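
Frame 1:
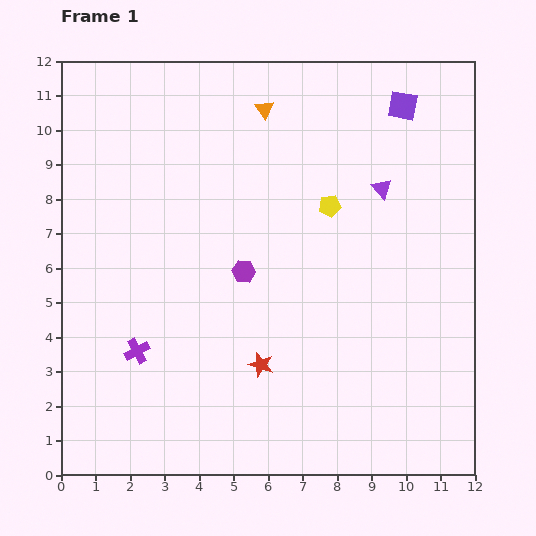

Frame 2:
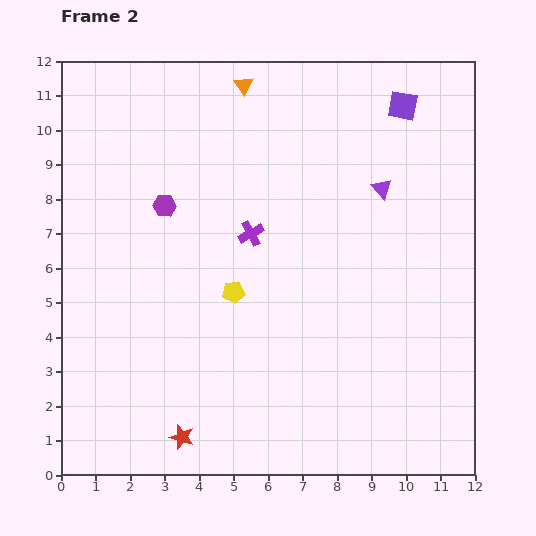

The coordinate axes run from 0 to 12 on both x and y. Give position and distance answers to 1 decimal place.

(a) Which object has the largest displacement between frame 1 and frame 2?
the purple cross

(moved 4.7; next 3.8)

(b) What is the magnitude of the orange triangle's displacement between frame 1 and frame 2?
0.9

The orange triangle moved from (5.9, 10.6) to (5.3, 11.3), a distance of √(0.6² + 0.7²) ≈ 0.9.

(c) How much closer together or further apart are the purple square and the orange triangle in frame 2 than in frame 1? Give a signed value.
+0.6

Distance in frame 1: 4.0. Distance in frame 2: 4.6.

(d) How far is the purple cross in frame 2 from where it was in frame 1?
4.7

The purple cross moved from (2.2, 3.6) to (5.5, 7.0), a distance of √(3.3² + 3.4²) ≈ 4.7.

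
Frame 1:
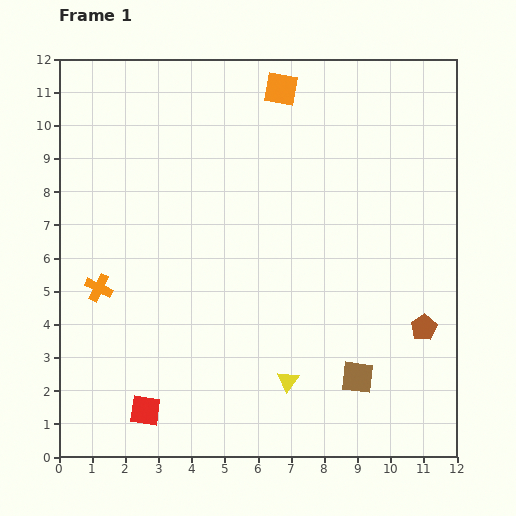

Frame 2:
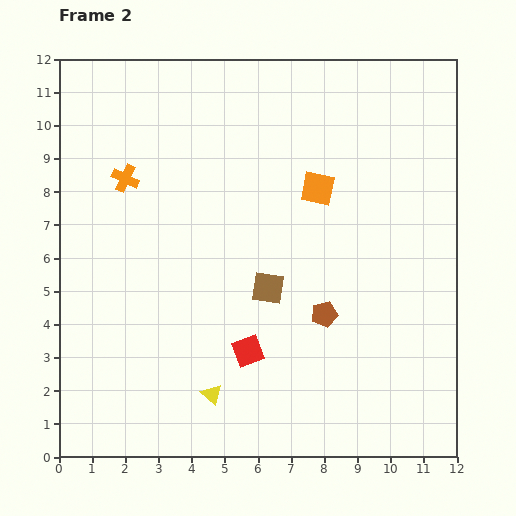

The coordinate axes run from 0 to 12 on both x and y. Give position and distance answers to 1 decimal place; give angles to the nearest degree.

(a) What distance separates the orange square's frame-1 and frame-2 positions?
3.2

The orange square moved from (6.7, 11.1) to (7.8, 8.1), a distance of √(1.1² + 3.0²) ≈ 3.2.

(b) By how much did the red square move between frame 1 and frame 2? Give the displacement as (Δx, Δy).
(3.1, 1.8)

The red square was at (2.6, 1.4) in frame 1 and (5.7, 3.2) in frame 2.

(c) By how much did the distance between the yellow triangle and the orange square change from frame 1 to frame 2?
-1.8

Distance in frame 1: 8.8. Distance in frame 2: 7.0.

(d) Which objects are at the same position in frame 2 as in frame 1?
none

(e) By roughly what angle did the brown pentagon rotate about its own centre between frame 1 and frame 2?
17° clockwise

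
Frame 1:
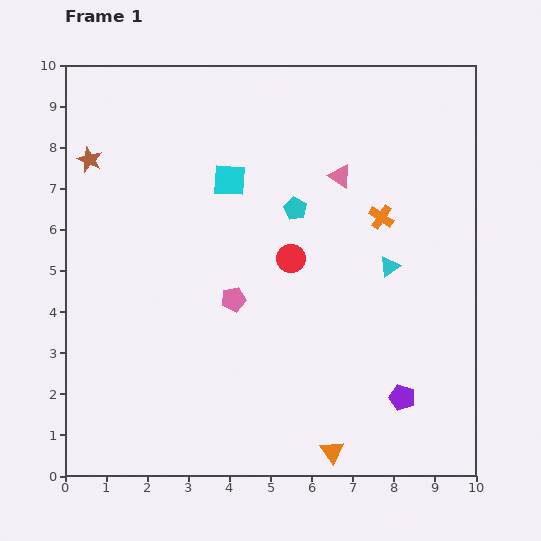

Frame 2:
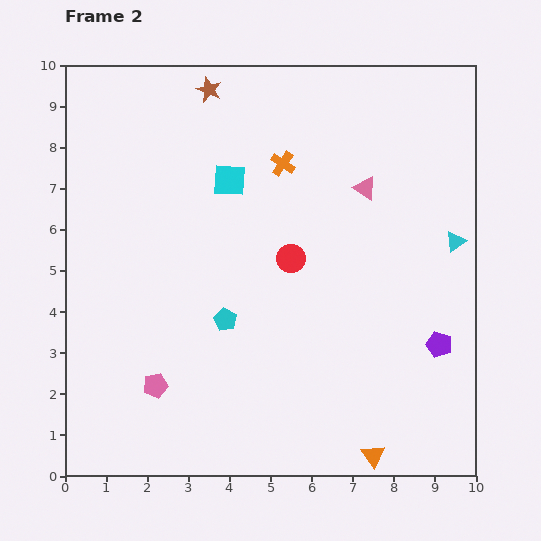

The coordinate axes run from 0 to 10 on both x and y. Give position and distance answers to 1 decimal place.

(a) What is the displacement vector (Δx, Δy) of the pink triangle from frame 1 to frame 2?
(0.6, -0.3)

The pink triangle was at (6.7, 7.3) in frame 1 and (7.3, 7.0) in frame 2.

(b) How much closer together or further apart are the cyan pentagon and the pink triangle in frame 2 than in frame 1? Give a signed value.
+3.3

Distance in frame 1: 1.4. Distance in frame 2: 4.7.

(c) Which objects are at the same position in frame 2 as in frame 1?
the red circle, the cyan square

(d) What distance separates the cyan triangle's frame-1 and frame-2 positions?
1.7

The cyan triangle moved from (7.9, 5.1) to (9.5, 5.7), a distance of √(1.6² + 0.6²) ≈ 1.7.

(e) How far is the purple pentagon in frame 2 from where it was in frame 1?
1.6

The purple pentagon moved from (8.2, 1.9) to (9.1, 3.2), a distance of √(0.9² + 1.3²) ≈ 1.6.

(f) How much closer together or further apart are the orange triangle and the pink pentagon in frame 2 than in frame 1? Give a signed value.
+1.2

Distance in frame 1: 4.4. Distance in frame 2: 5.6.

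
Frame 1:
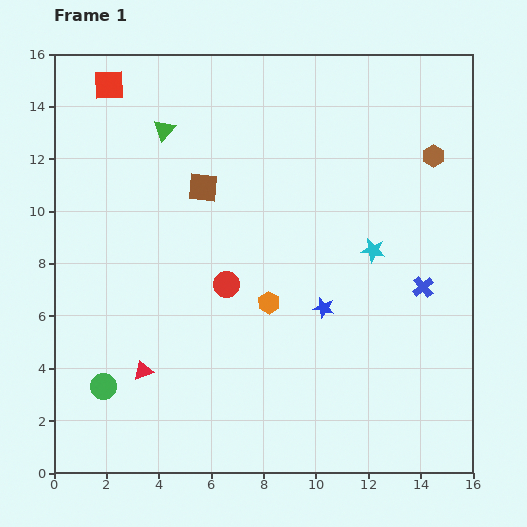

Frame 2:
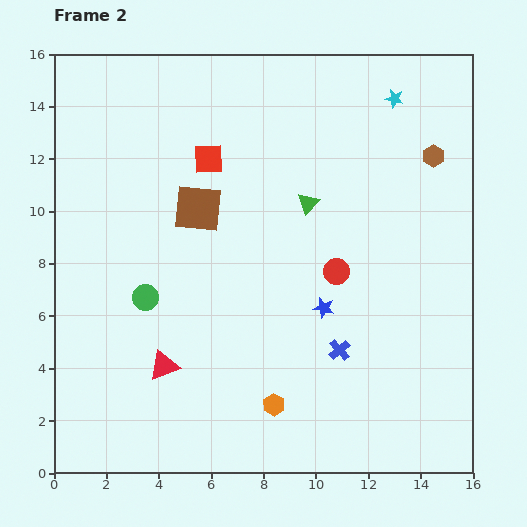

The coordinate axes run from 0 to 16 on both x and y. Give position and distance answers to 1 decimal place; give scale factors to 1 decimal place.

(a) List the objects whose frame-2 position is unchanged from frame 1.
the brown hexagon, the blue star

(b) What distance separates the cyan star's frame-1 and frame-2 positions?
5.9

The cyan star moved from (12.2, 8.5) to (13.0, 14.3), a distance of √(0.8² + 5.8²) ≈ 5.9.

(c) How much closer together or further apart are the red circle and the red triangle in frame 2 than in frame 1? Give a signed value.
+2.9

Distance in frame 1: 4.6. Distance in frame 2: 7.5.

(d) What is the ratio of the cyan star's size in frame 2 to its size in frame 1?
0.7×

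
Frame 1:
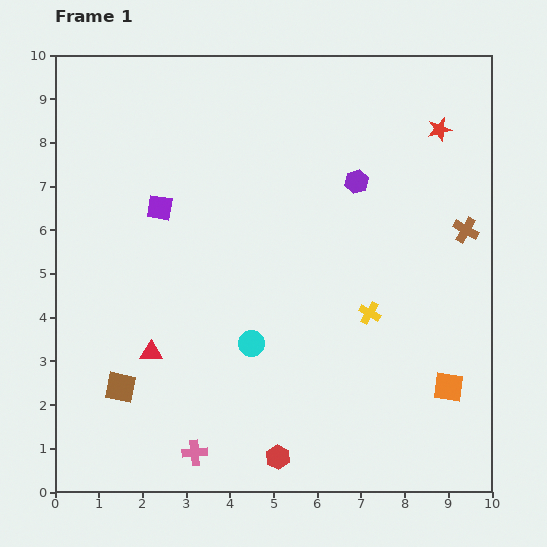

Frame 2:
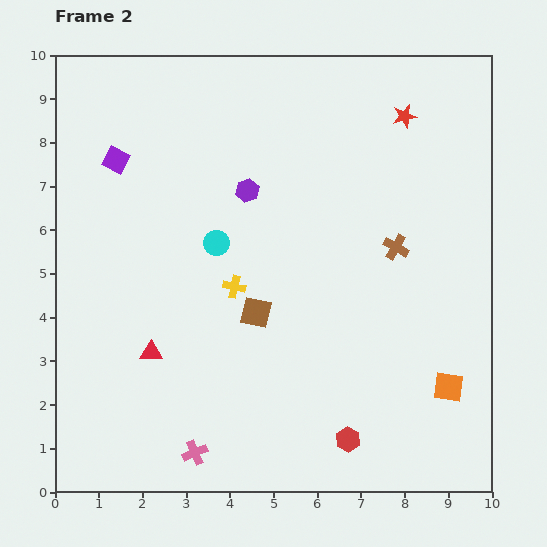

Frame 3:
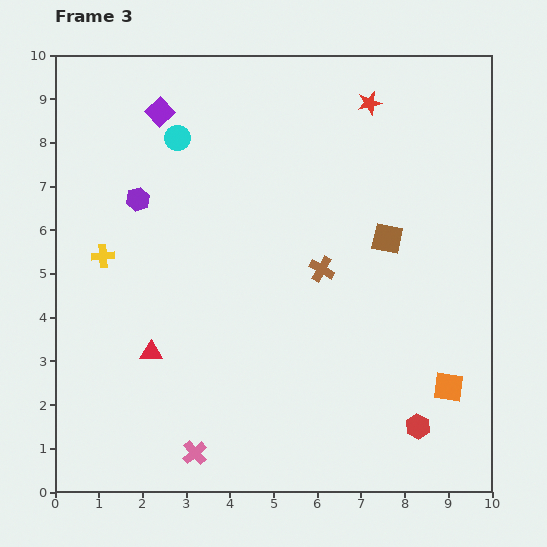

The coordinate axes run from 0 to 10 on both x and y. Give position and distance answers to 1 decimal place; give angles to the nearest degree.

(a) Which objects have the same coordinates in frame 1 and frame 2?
the red triangle, the orange square, the pink cross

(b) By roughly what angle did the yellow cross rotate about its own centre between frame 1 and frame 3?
34° counter-clockwise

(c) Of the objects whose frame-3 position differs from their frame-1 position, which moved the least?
the red star

(moved 1.7)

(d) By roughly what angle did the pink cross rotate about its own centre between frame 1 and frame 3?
36° counter-clockwise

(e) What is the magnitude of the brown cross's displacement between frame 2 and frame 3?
1.8

The brown cross moved from (7.8, 5.6) to (6.1, 5.1), a distance of √(1.7² + 0.5²) ≈ 1.8.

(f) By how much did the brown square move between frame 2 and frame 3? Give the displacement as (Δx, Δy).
(3.0, 1.7)

The brown square was at (4.6, 4.1) in frame 2 and (7.6, 5.8) in frame 3.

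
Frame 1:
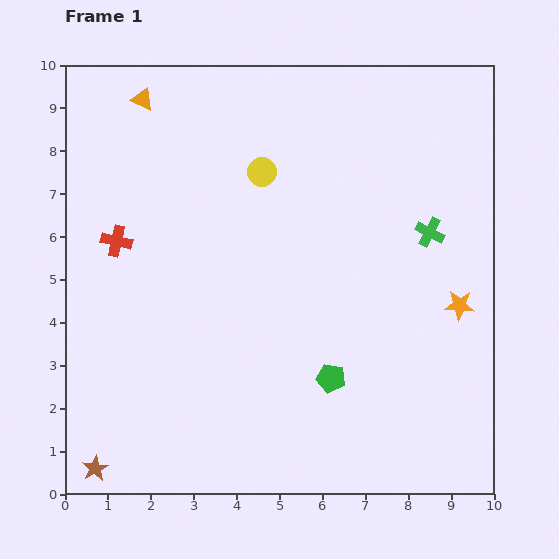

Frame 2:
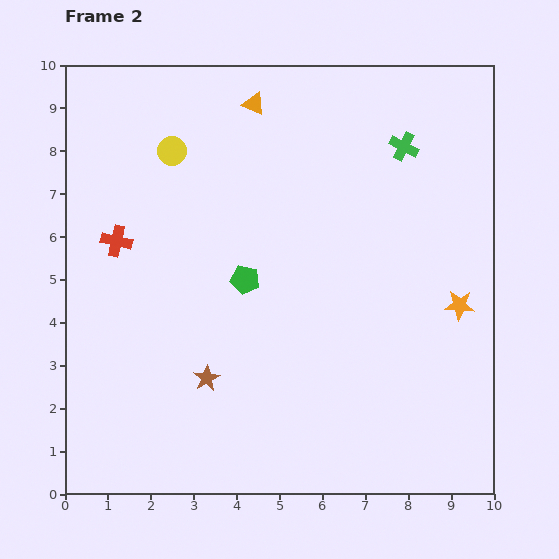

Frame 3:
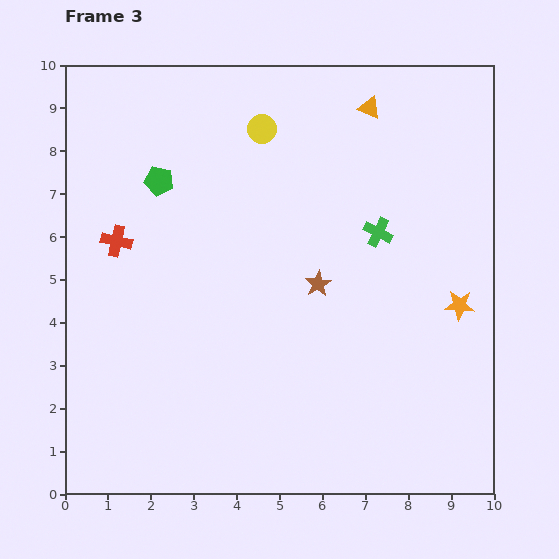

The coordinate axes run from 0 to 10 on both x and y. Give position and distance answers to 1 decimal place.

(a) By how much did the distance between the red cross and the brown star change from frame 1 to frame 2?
-1.5

Distance in frame 1: 5.3. Distance in frame 2: 3.8.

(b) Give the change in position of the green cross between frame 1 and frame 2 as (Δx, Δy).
(-0.6, 2.0)

The green cross was at (8.5, 6.1) in frame 1 and (7.9, 8.1) in frame 2.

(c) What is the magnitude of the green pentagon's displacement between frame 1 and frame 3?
6.1

The green pentagon moved from (6.2, 2.7) to (2.2, 7.3), a distance of √(4.0² + 4.6²) ≈ 6.1.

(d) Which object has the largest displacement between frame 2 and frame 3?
the brown star

(moved 3.4; next 3.0)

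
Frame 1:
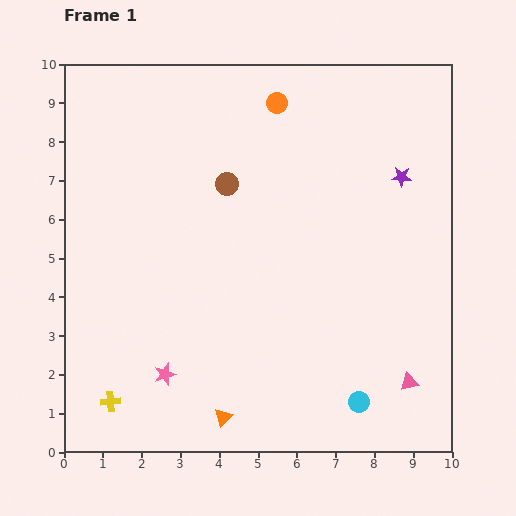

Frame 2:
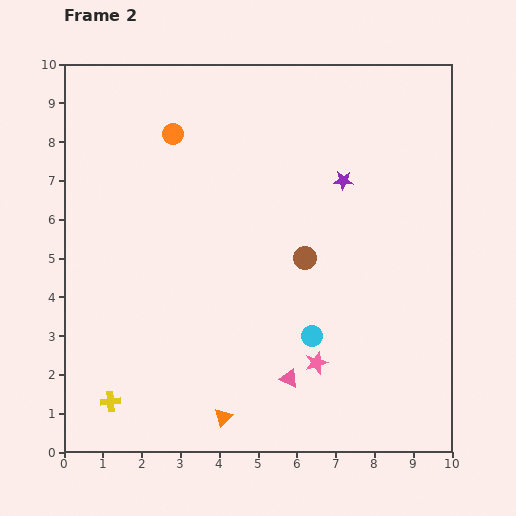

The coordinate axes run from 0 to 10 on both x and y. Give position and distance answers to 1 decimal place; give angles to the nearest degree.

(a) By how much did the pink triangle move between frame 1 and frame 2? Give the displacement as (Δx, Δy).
(-3.1, 0.1)

The pink triangle was at (8.9, 1.8) in frame 1 and (5.8, 1.9) in frame 2.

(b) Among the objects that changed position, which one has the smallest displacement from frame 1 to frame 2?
the purple star

(moved 1.5)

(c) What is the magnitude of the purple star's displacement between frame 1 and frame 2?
1.5

The purple star moved from (8.7, 7.1) to (7.2, 7.0), a distance of √(1.5² + 0.1²) ≈ 1.5.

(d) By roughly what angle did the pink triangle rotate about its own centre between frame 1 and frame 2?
38° clockwise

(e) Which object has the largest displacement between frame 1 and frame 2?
the pink star

(moved 3.9; next 3.1)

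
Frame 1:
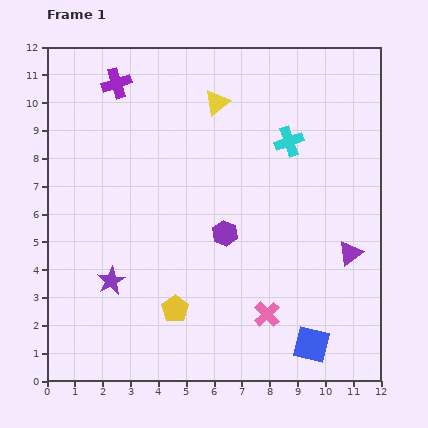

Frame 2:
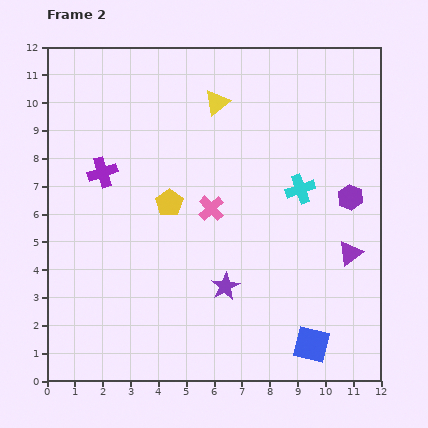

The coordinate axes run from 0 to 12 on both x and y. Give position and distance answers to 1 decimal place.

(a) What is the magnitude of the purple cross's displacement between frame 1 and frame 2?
3.2

The purple cross moved from (2.5, 10.7) to (2.0, 7.5), a distance of √(0.5² + 3.2²) ≈ 3.2.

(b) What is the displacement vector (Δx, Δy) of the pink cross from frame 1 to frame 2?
(-2.0, 3.8)

The pink cross was at (7.9, 2.4) in frame 1 and (5.9, 6.2) in frame 2.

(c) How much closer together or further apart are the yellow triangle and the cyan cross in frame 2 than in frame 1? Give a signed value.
+1.3

Distance in frame 1: 3.0. Distance in frame 2: 4.3.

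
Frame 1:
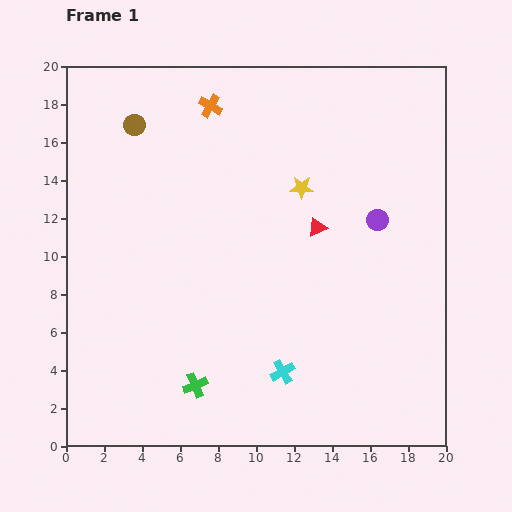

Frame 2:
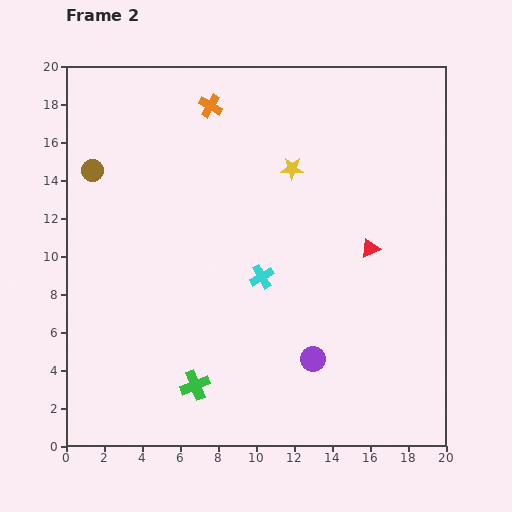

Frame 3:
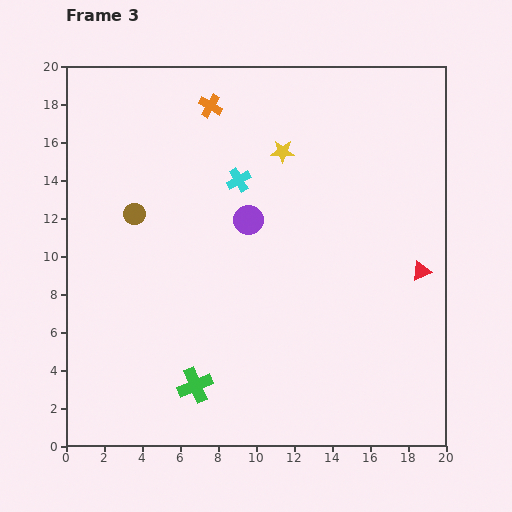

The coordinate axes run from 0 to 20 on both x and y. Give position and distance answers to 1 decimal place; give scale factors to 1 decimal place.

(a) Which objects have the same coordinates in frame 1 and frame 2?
the green cross, the orange cross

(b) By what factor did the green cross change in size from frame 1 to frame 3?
1.4×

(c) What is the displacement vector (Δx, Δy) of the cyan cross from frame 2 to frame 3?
(-1.2, 5.1)

The cyan cross was at (10.3, 8.9) in frame 2 and (9.1, 14.0) in frame 3.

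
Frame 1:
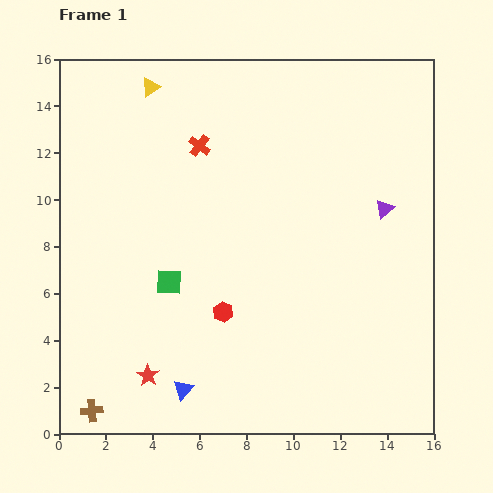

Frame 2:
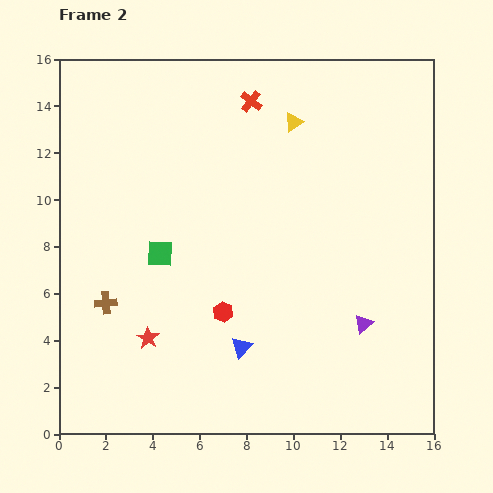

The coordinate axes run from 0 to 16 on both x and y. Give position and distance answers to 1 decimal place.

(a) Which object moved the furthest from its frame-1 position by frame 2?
the yellow triangle

(moved 6.3; next 5.0)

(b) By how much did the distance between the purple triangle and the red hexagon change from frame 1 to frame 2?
-2.2

Distance in frame 1: 8.2. Distance in frame 2: 6.0.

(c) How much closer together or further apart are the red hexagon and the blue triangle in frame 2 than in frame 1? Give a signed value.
-2.0

Distance in frame 1: 3.7. Distance in frame 2: 1.7.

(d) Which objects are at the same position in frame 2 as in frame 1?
the red hexagon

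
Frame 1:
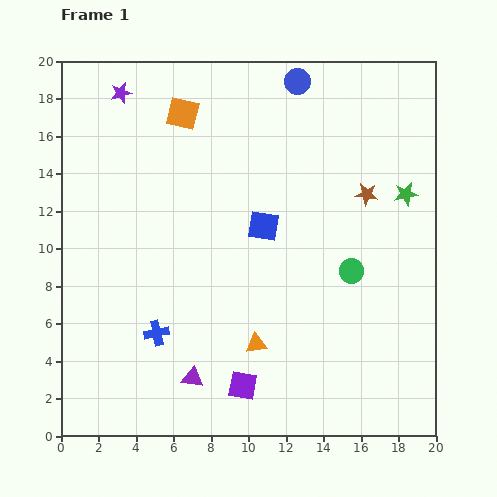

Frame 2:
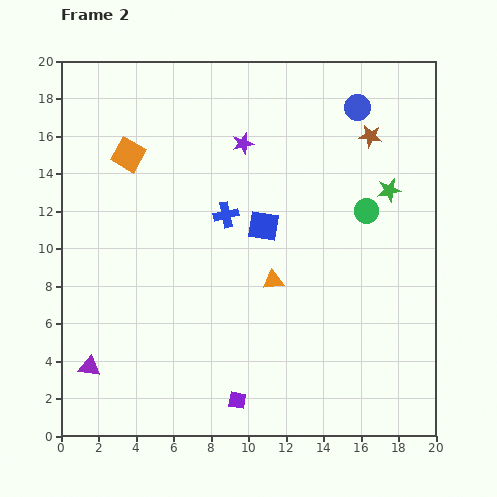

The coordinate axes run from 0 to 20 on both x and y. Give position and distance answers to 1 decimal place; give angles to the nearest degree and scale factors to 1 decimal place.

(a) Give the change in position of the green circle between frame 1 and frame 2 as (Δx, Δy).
(0.8, 3.2)

The green circle was at (15.5, 8.8) in frame 1 and (16.3, 12.0) in frame 2.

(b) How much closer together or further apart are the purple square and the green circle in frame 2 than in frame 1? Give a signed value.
+3.8

Distance in frame 1: 8.4. Distance in frame 2: 12.2.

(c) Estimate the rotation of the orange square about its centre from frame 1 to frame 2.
16° clockwise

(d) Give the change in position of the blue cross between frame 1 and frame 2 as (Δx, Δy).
(3.7, 6.3)

The blue cross was at (5.1, 5.5) in frame 1 and (8.8, 11.8) in frame 2.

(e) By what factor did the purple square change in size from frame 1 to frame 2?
0.6×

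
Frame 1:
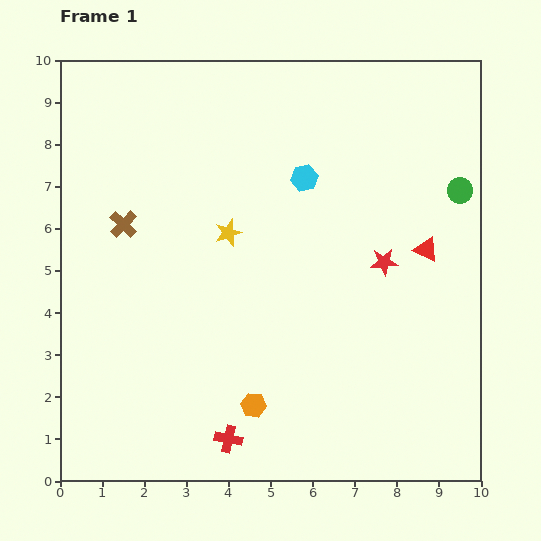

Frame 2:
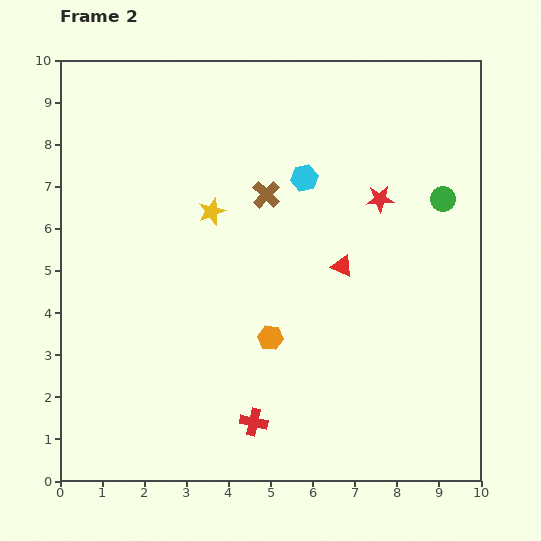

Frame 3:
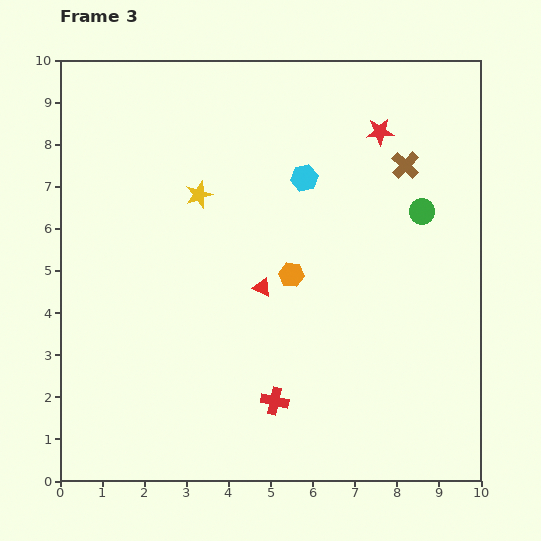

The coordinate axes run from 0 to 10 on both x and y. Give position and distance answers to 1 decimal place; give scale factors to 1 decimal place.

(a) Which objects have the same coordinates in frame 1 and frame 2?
the cyan hexagon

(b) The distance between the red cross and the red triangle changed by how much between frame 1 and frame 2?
-2.2

Distance in frame 1: 6.5. Distance in frame 2: 4.3.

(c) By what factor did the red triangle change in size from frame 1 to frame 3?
0.8×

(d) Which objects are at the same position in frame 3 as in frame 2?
the cyan hexagon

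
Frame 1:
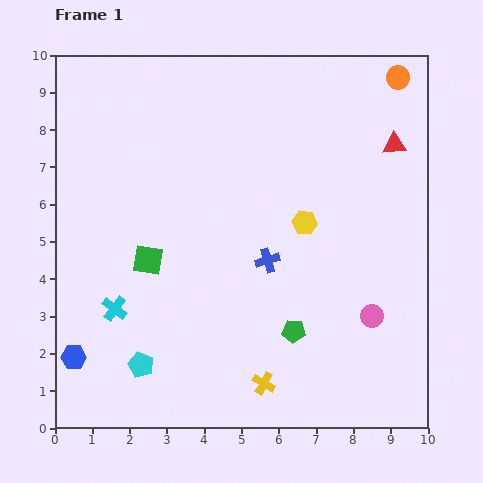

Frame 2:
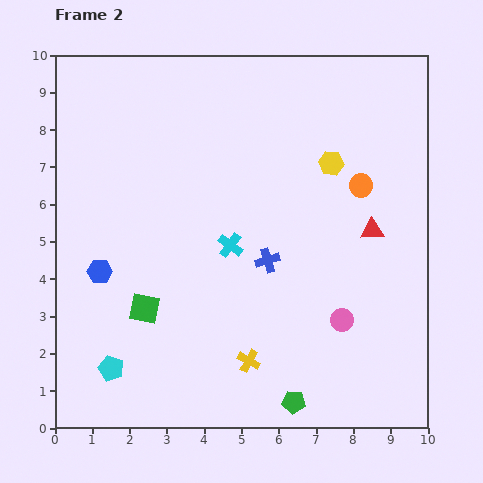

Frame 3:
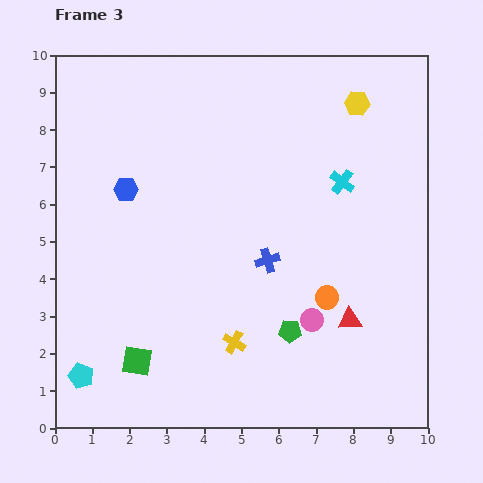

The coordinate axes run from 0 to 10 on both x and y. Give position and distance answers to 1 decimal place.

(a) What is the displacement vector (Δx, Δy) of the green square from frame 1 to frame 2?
(-0.1, -1.3)

The green square was at (2.5, 4.5) in frame 1 and (2.4, 3.2) in frame 2.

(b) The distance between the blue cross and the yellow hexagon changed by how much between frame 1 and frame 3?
+3.4

Distance in frame 1: 1.4. Distance in frame 3: 4.8.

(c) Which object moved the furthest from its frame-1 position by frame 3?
the cyan cross

(moved 7.0; next 6.2)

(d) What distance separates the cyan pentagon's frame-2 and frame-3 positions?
0.8

The cyan pentagon moved from (1.5, 1.6) to (0.7, 1.4), a distance of √(0.8² + 0.2²) ≈ 0.8.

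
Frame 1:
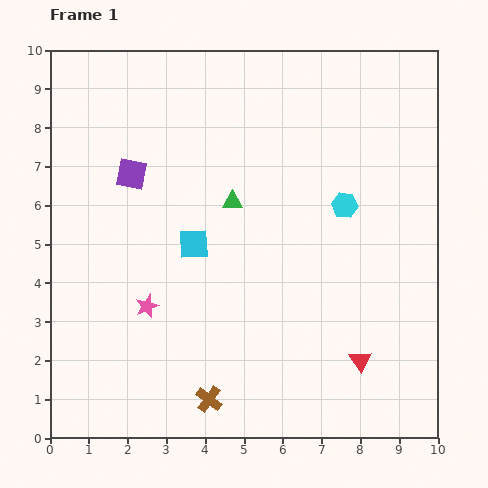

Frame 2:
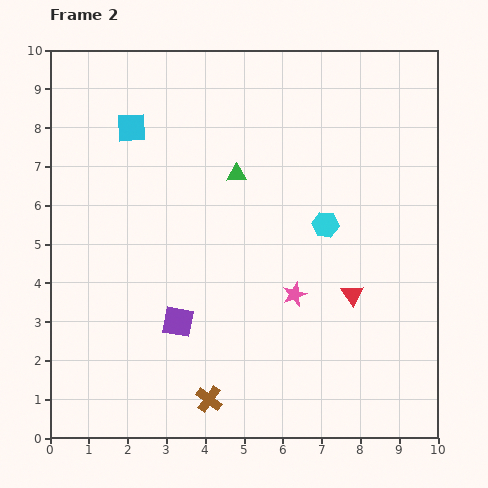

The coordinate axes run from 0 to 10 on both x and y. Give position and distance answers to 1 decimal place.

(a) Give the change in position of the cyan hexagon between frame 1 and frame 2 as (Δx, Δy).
(-0.5, -0.5)

The cyan hexagon was at (7.6, 6.0) in frame 1 and (7.1, 5.5) in frame 2.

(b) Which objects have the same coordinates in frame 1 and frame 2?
the brown cross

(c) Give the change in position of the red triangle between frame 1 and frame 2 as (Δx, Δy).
(-0.2, 1.7)

The red triangle was at (8.0, 2.0) in frame 1 and (7.8, 3.7) in frame 2.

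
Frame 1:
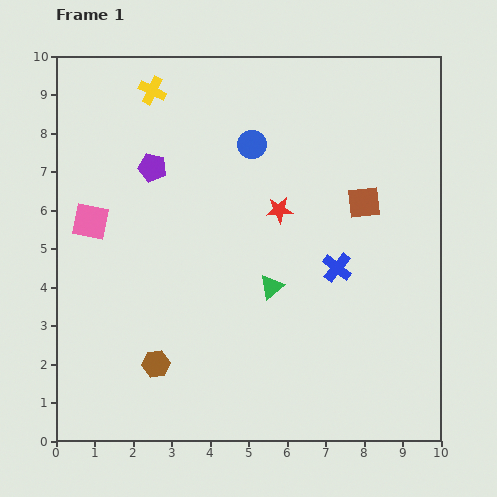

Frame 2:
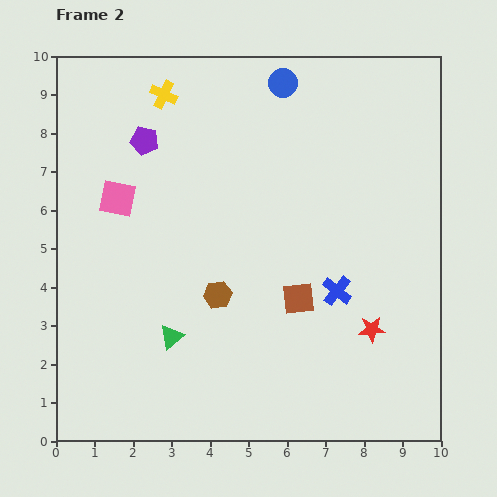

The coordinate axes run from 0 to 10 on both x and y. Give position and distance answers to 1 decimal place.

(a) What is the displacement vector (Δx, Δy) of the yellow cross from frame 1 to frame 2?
(0.3, -0.1)

The yellow cross was at (2.5, 9.1) in frame 1 and (2.8, 9.0) in frame 2.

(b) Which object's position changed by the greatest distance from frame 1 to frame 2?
the red star

(moved 3.9; next 3.0)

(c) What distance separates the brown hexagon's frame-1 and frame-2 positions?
2.4

The brown hexagon moved from (2.6, 2.0) to (4.2, 3.8), a distance of √(1.6² + 1.8²) ≈ 2.4.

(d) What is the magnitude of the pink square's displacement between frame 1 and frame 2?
0.9

The pink square moved from (0.9, 5.7) to (1.6, 6.3), a distance of √(0.7² + 0.6²) ≈ 0.9.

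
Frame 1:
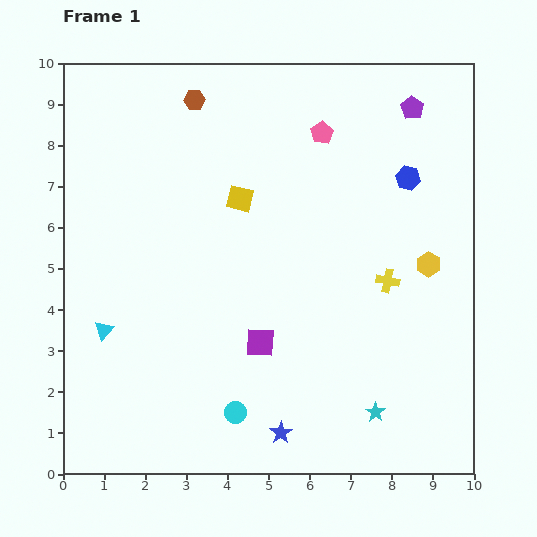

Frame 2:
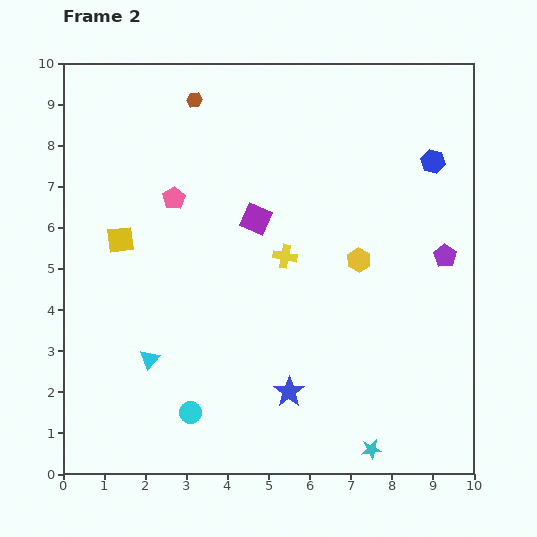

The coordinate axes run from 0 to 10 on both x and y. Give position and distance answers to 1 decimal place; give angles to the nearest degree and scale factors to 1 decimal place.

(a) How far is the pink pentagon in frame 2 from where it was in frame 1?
3.9

The pink pentagon moved from (6.3, 8.3) to (2.7, 6.7), a distance of √(3.6² + 1.6²) ≈ 3.9.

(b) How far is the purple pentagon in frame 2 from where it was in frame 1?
3.7

The purple pentagon moved from (8.5, 8.9) to (9.3, 5.3), a distance of √(0.8² + 3.6²) ≈ 3.7.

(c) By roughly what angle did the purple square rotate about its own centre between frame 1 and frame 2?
21° clockwise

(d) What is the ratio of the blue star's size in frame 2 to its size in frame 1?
1.4×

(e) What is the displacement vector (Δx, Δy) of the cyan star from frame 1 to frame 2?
(-0.1, -0.9)

The cyan star was at (7.6, 1.5) in frame 1 and (7.5, 0.6) in frame 2.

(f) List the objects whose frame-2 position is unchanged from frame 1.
the brown hexagon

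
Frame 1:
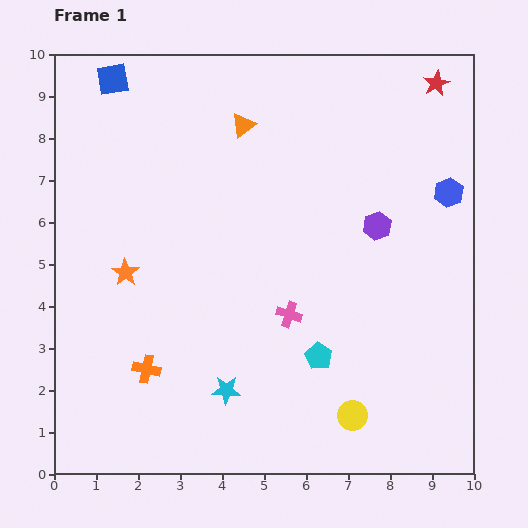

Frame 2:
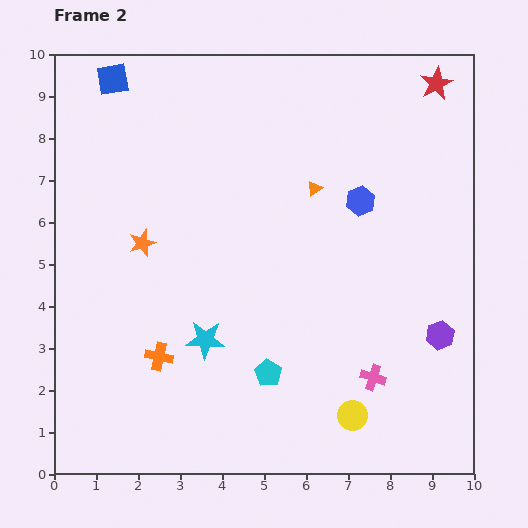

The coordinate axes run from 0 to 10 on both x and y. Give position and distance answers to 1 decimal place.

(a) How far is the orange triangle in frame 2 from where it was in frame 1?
2.3

The orange triangle moved from (4.5, 8.3) to (6.2, 6.8), a distance of √(1.7² + 1.5²) ≈ 2.3.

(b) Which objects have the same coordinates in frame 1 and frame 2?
the red star, the blue square, the yellow circle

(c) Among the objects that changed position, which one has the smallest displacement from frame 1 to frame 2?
the orange cross

(moved 0.4)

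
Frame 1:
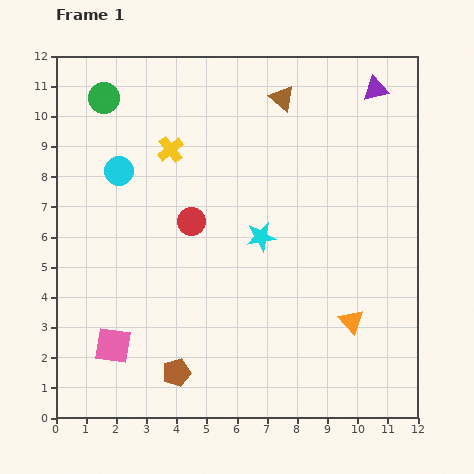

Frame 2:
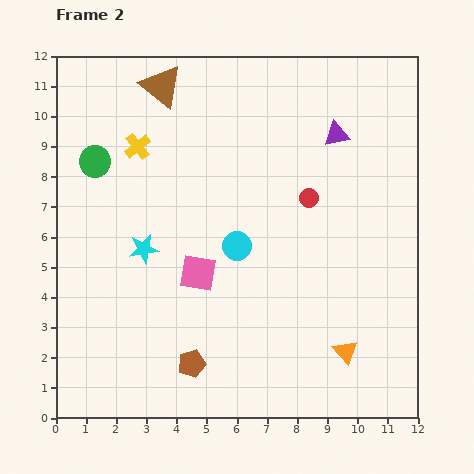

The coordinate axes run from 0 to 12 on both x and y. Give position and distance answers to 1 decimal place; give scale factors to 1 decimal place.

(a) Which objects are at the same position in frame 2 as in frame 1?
none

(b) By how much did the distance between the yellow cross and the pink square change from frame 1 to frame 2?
-2.1

Distance in frame 1: 6.8. Distance in frame 2: 4.7.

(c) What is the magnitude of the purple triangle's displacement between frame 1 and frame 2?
2.0

The purple triangle moved from (10.6, 10.9) to (9.3, 9.4), a distance of √(1.3² + 1.5²) ≈ 2.0.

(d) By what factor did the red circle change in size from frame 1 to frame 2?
0.7×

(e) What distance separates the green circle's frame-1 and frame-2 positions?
2.1

The green circle moved from (1.6, 10.6) to (1.3, 8.5), a distance of √(0.3² + 2.1²) ≈ 2.1.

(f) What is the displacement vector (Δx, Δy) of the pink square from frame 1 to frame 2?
(2.8, 2.4)

The pink square was at (1.9, 2.4) in frame 1 and (4.7, 4.8) in frame 2.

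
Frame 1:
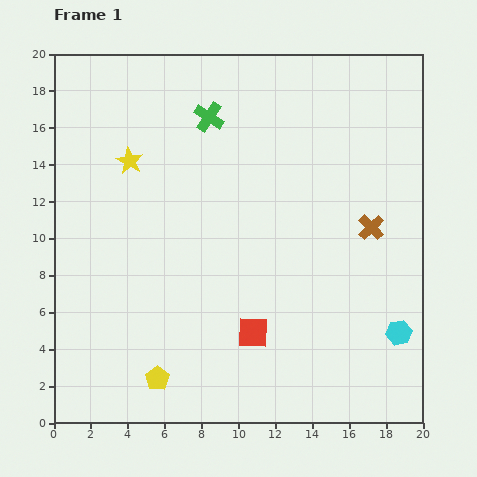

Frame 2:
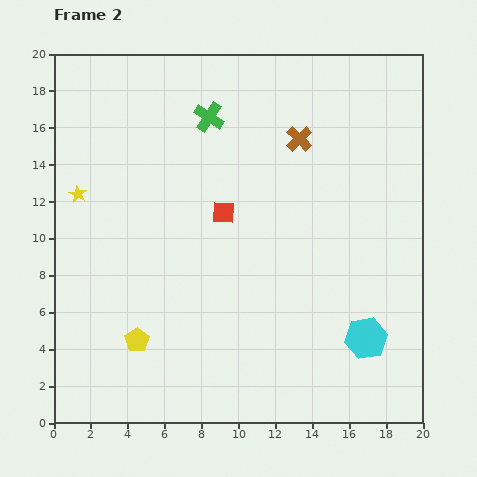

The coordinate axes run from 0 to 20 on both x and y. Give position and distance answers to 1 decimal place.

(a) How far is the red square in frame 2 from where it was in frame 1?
6.7

The red square moved from (10.8, 4.9) to (9.2, 11.4), a distance of √(1.6² + 6.5²) ≈ 6.7.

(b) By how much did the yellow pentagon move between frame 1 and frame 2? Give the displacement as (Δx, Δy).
(-1.1, 2.1)

The yellow pentagon was at (5.6, 2.4) in frame 1 and (4.5, 4.5) in frame 2.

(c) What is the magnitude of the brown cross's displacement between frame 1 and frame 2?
6.2

The brown cross moved from (17.2, 10.6) to (13.3, 15.4), a distance of √(3.9² + 4.8²) ≈ 6.2.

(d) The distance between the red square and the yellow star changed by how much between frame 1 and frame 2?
-3.5

Distance in frame 1: 11.5. Distance in frame 2: 8.0.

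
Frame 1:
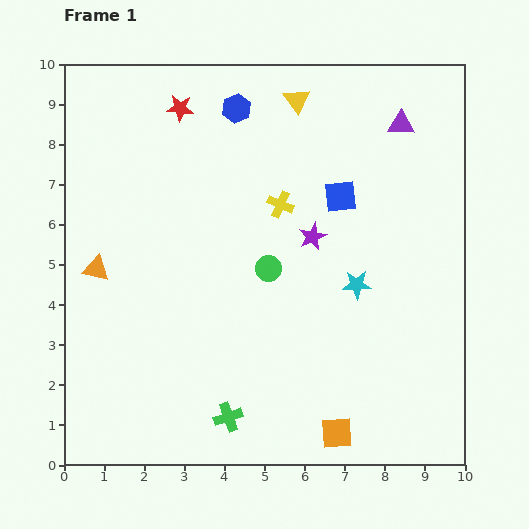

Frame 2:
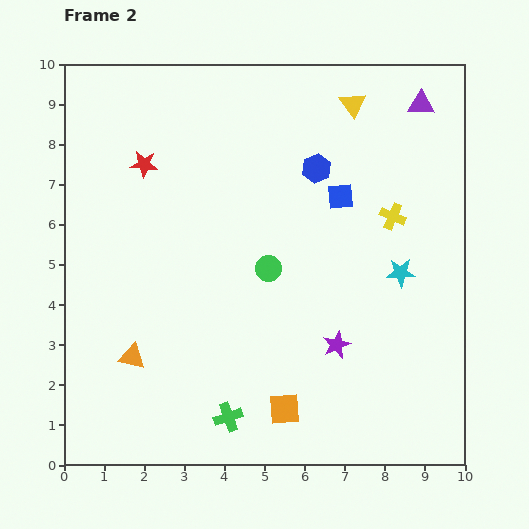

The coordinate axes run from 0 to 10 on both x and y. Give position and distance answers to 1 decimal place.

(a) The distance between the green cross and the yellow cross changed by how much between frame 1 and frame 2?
+1.0

Distance in frame 1: 5.5. Distance in frame 2: 6.5.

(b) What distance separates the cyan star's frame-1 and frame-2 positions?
1.1

The cyan star moved from (7.3, 4.5) to (8.4, 4.8), a distance of √(1.1² + 0.3²) ≈ 1.1.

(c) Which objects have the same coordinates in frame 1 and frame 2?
the green cross, the green circle, the blue square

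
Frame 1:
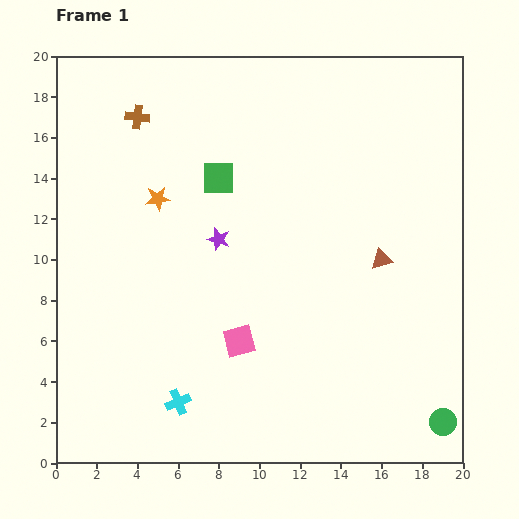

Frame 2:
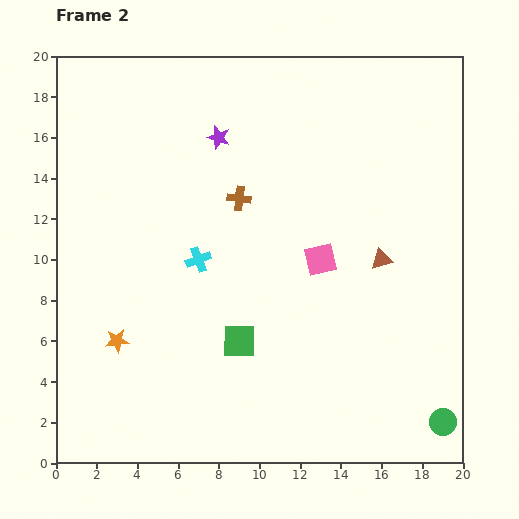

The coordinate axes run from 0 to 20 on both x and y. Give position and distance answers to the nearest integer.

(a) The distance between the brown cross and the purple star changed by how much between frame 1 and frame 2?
-4

Distance in frame 1: 7. Distance in frame 2: 3.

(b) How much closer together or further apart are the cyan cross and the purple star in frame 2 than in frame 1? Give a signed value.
-2

Distance in frame 1: 8. Distance in frame 2: 6.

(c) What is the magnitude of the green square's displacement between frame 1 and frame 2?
8

The green square moved from (8, 14) to (9, 6), a distance of √(1² + 8²) ≈ 8.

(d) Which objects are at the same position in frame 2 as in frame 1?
the green circle, the brown triangle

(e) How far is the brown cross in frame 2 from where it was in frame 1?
6

The brown cross moved from (4, 17) to (9, 13), a distance of √(5² + 4²) ≈ 6.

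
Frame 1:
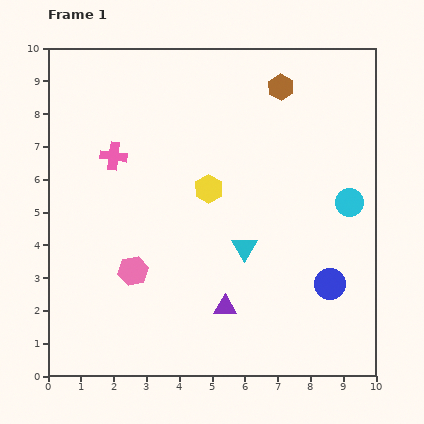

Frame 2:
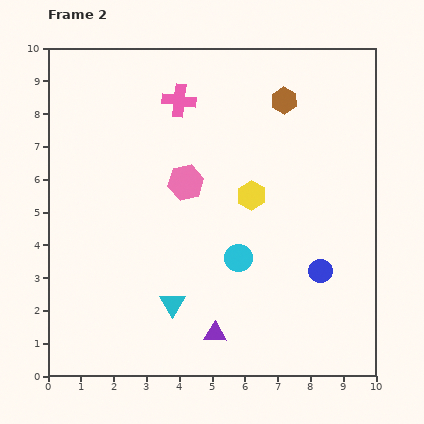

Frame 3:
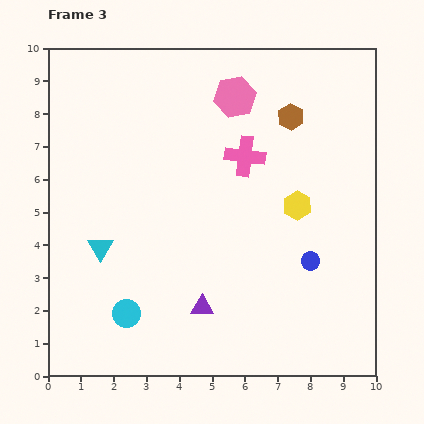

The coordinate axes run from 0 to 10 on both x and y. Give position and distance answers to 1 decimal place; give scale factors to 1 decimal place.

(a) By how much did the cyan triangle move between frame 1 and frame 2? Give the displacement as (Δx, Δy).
(-2.2, -1.7)

The cyan triangle was at (6.0, 3.9) in frame 1 and (3.8, 2.2) in frame 2.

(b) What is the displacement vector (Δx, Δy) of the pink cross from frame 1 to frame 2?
(2.0, 1.7)

The pink cross was at (2.0, 6.7) in frame 1 and (4.0, 8.4) in frame 2.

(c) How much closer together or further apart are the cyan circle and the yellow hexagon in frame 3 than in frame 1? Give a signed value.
+1.9

Distance in frame 1: 4.3. Distance in frame 3: 6.2.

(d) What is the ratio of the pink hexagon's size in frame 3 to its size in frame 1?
1.4×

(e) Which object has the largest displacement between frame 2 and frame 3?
the cyan circle

(moved 3.8; next 3.0)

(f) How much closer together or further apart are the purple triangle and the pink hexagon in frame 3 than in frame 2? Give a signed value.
+1.8

Distance in frame 2: 4.7. Distance in frame 3: 6.5.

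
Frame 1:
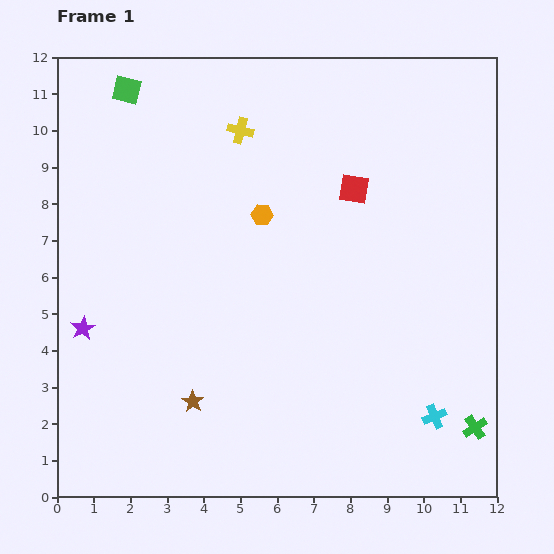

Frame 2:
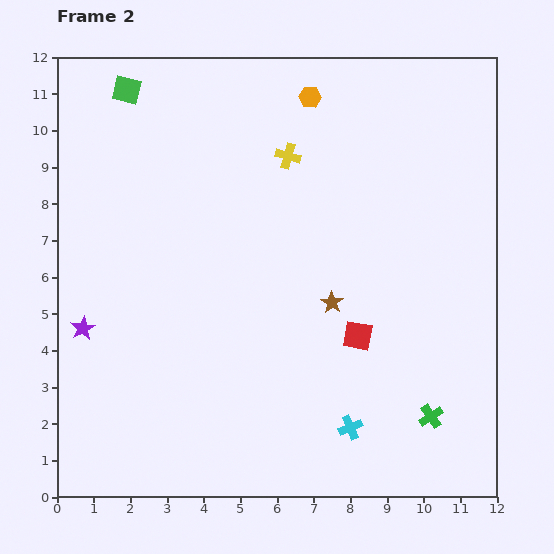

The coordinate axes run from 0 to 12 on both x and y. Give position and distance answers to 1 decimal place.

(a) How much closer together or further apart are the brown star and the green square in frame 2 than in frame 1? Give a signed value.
-0.6

Distance in frame 1: 8.7. Distance in frame 2: 8.1.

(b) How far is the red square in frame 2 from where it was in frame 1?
4.0

The red square moved from (8.1, 8.4) to (8.2, 4.4), a distance of √(0.1² + 4.0²) ≈ 4.0.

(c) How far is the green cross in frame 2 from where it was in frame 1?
1.2

The green cross moved from (11.4, 1.9) to (10.2, 2.2), a distance of √(1.2² + 0.3²) ≈ 1.2.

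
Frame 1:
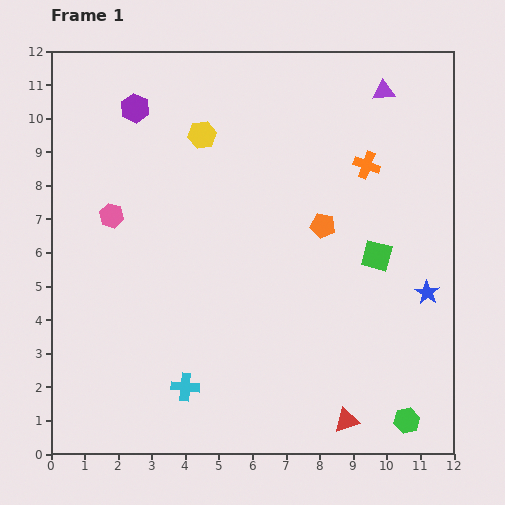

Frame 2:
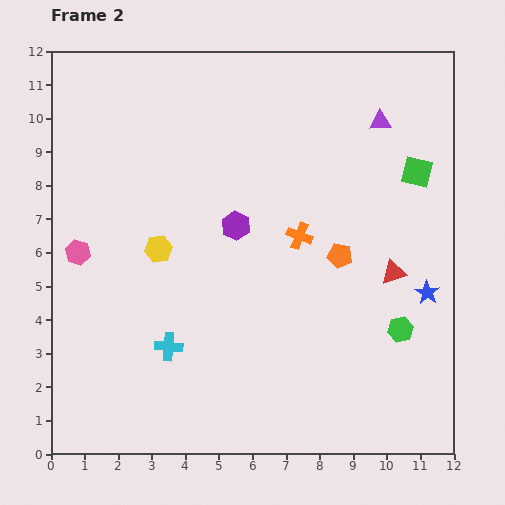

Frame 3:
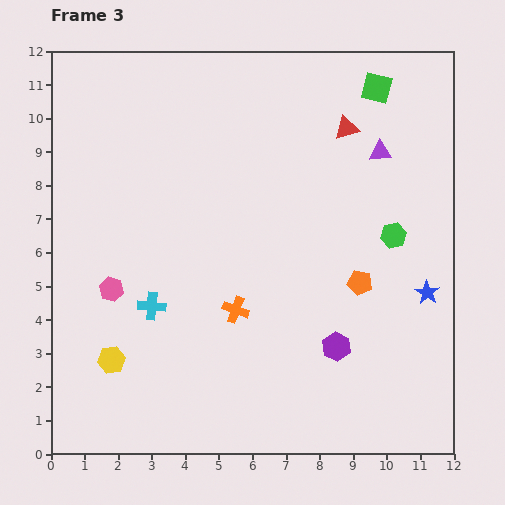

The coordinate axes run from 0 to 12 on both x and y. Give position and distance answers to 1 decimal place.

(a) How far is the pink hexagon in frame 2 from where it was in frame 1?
1.5

The pink hexagon moved from (1.8, 7.1) to (0.8, 6.0), a distance of √(1.0² + 1.1²) ≈ 1.5.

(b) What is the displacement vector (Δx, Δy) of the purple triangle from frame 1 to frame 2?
(-0.1, -0.9)

The purple triangle was at (9.9, 10.8) in frame 1 and (9.8, 9.9) in frame 2.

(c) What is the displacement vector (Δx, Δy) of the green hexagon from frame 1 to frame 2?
(-0.2, 2.7)

The green hexagon was at (10.6, 1.0) in frame 1 and (10.4, 3.7) in frame 2.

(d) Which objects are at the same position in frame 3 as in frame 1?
the blue star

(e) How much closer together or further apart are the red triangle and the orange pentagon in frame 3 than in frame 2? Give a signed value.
+2.9

Distance in frame 2: 1.7. Distance in frame 3: 4.6.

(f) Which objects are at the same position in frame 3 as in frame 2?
the blue star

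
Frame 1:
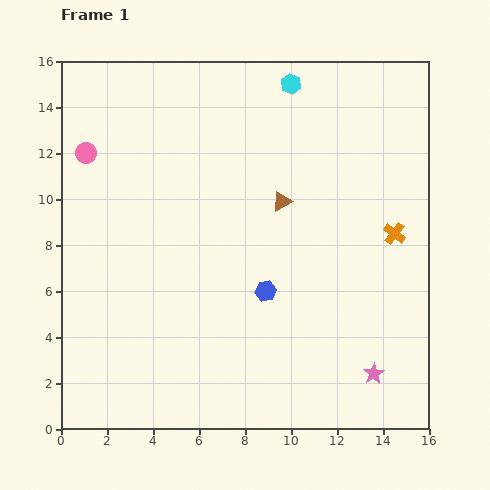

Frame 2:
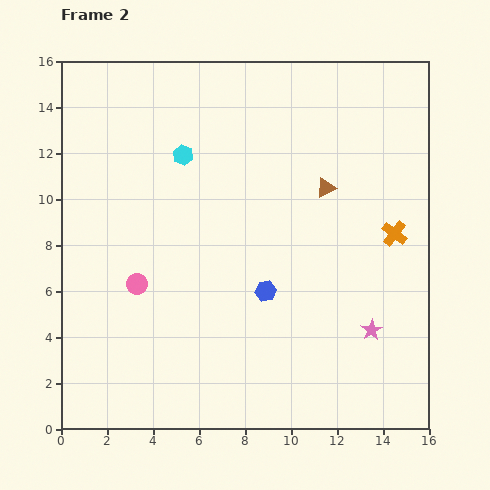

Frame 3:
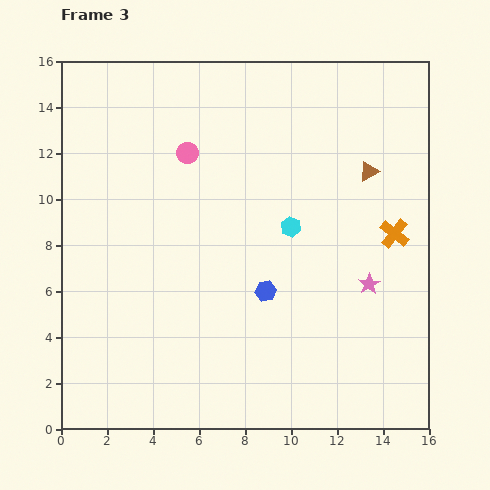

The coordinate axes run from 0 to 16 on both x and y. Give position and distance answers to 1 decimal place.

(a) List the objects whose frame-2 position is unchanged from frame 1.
the orange cross, the blue hexagon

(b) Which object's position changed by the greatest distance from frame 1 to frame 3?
the cyan hexagon

(moved 6.2; next 4.4)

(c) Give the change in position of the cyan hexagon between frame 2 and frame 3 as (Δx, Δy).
(4.7, -3.1)

The cyan hexagon was at (5.3, 11.9) in frame 2 and (10.0, 8.8) in frame 3.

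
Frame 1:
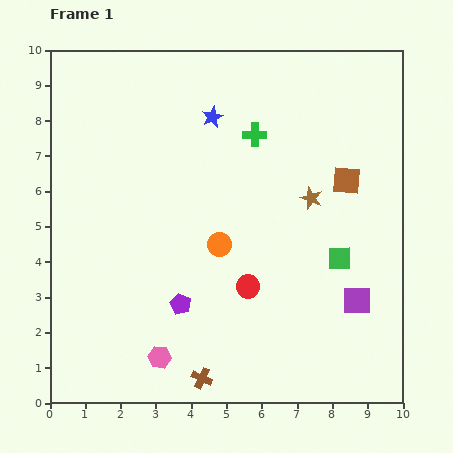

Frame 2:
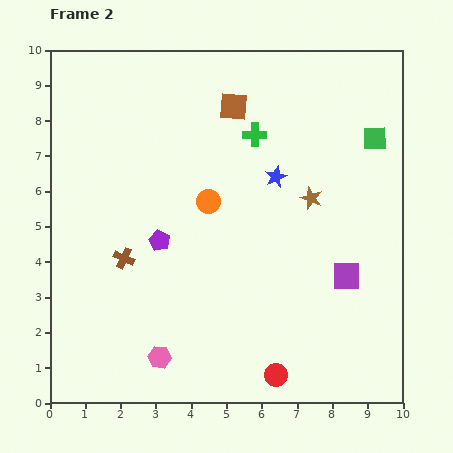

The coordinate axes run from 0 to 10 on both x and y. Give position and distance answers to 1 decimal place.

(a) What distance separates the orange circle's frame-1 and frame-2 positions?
1.2

The orange circle moved from (4.8, 4.5) to (4.5, 5.7), a distance of √(0.3² + 1.2²) ≈ 1.2.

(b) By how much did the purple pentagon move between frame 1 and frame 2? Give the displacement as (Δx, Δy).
(-0.6, 1.8)

The purple pentagon was at (3.7, 2.8) in frame 1 and (3.1, 4.6) in frame 2.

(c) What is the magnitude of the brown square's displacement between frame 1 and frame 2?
3.8

The brown square moved from (8.4, 6.3) to (5.2, 8.4), a distance of √(3.2² + 2.1²) ≈ 3.8.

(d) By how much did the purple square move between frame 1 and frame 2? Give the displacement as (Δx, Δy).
(-0.3, 0.7)

The purple square was at (8.7, 2.9) in frame 1 and (8.4, 3.6) in frame 2.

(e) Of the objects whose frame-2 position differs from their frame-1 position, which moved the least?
the purple square

(moved 0.8)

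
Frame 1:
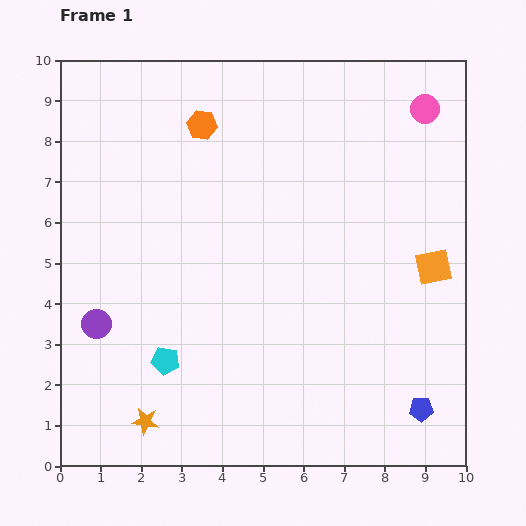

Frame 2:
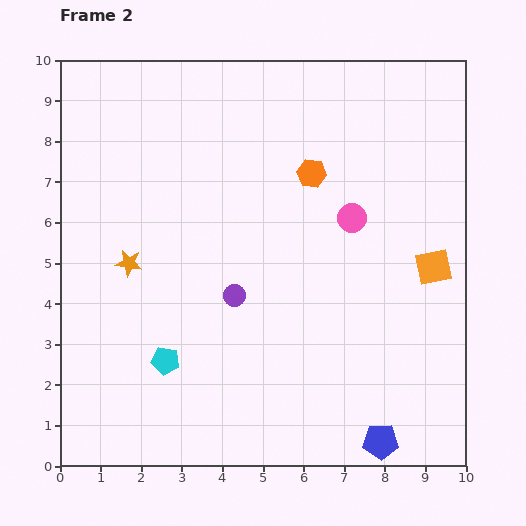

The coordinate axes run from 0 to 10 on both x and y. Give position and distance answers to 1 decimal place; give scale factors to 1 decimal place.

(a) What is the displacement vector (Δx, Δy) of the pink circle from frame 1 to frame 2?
(-1.8, -2.7)

The pink circle was at (9.0, 8.8) in frame 1 and (7.2, 6.1) in frame 2.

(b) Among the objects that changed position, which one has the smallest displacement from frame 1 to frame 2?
the blue pentagon

(moved 1.3)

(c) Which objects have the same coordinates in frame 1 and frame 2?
the orange square, the cyan pentagon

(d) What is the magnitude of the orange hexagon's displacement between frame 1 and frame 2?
3.0

The orange hexagon moved from (3.5, 8.4) to (6.2, 7.2), a distance of √(2.7² + 1.2²) ≈ 3.0.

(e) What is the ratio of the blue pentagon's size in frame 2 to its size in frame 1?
1.5×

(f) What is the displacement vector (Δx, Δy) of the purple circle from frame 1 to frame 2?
(3.4, 0.7)

The purple circle was at (0.9, 3.5) in frame 1 and (4.3, 4.2) in frame 2.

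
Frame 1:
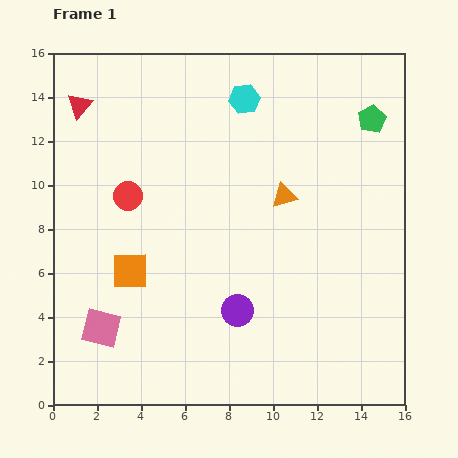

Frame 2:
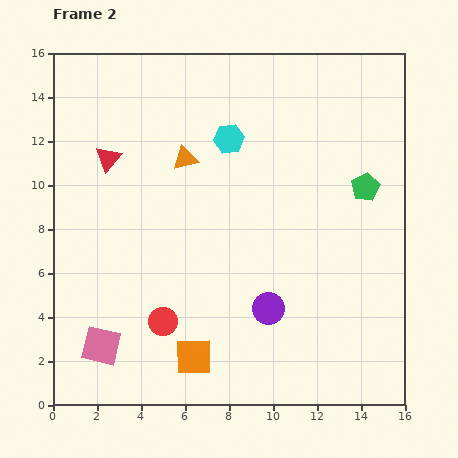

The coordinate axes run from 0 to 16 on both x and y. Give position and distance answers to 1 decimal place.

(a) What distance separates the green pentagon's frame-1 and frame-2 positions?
3.1

The green pentagon moved from (14.5, 13.0) to (14.2, 9.9), a distance of √(0.3² + 3.1²) ≈ 3.1.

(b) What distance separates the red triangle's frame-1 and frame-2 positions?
2.7

The red triangle moved from (1.2, 13.6) to (2.5, 11.2), a distance of √(1.3² + 2.4²) ≈ 2.7.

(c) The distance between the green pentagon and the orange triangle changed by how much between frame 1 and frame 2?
+3.0

Distance in frame 1: 5.3. Distance in frame 2: 8.3.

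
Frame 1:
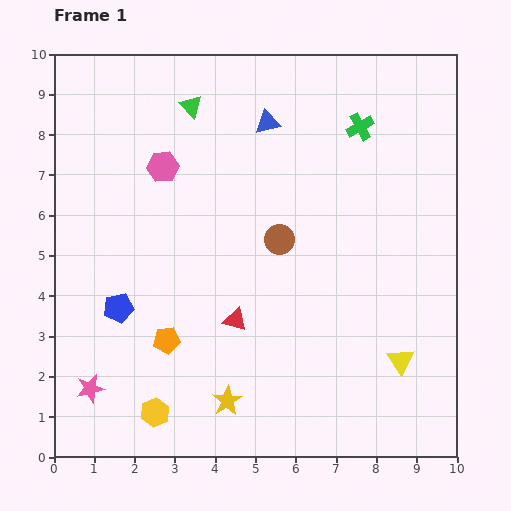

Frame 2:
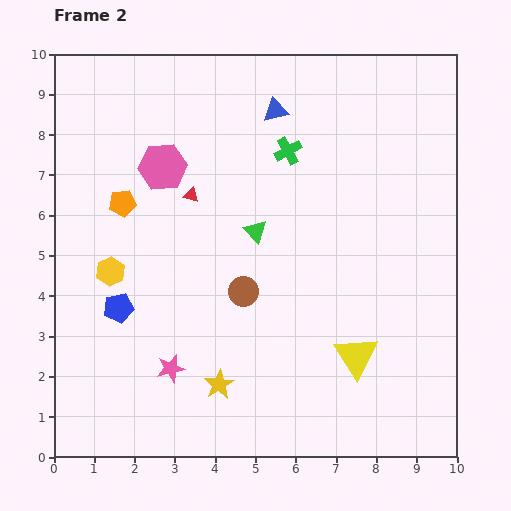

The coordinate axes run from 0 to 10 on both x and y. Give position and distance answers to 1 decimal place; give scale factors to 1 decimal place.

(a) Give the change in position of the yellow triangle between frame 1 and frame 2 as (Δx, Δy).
(-1.1, 0.1)

The yellow triangle was at (8.6, 2.4) in frame 1 and (7.5, 2.5) in frame 2.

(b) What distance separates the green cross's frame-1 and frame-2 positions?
1.9

The green cross moved from (7.6, 8.2) to (5.8, 7.6), a distance of √(1.8² + 0.6²) ≈ 1.9.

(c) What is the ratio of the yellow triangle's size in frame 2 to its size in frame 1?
1.6×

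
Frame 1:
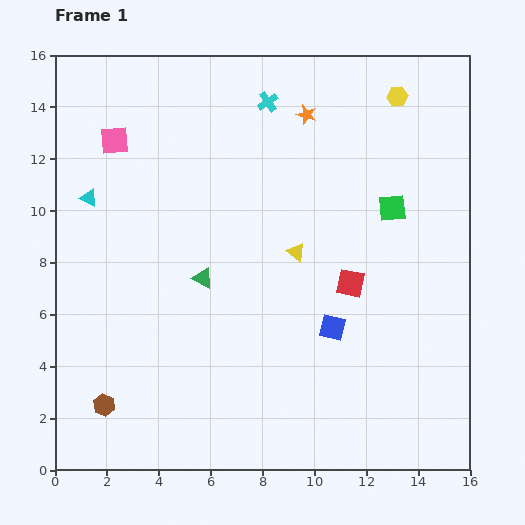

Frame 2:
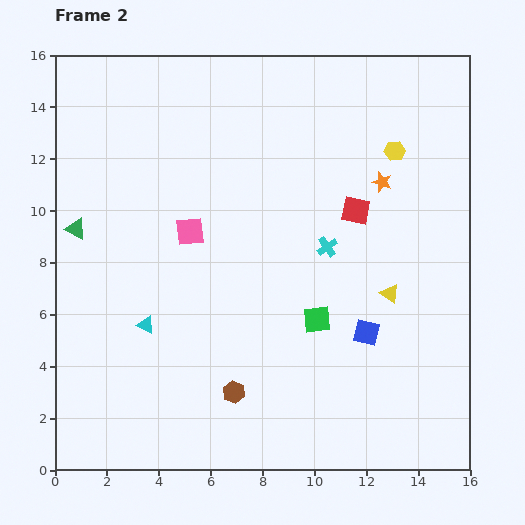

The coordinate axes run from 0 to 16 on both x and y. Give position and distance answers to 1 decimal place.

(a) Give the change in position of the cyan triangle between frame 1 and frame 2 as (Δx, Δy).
(2.2, -4.9)

The cyan triangle was at (1.3, 10.5) in frame 1 and (3.5, 5.6) in frame 2.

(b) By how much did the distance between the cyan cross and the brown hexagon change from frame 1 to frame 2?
-6.6

Distance in frame 1: 13.3. Distance in frame 2: 6.7.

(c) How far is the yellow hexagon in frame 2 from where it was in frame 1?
2.1

The yellow hexagon moved from (13.2, 14.4) to (13.1, 12.3), a distance of √(0.1² + 2.1²) ≈ 2.1.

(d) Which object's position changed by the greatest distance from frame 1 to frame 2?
the cyan cross

(moved 6.1; next 5.4)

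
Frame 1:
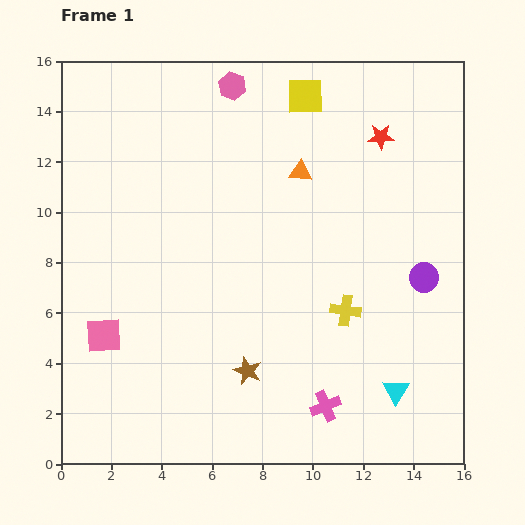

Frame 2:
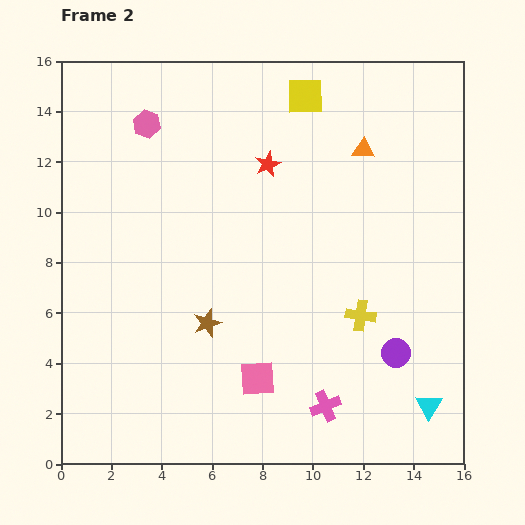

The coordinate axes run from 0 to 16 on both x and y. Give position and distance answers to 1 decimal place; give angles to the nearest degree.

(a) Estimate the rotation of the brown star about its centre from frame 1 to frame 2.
30° clockwise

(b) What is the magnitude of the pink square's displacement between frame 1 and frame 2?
6.3

The pink square moved from (1.7, 5.1) to (7.8, 3.4), a distance of √(6.1² + 1.7²) ≈ 6.3.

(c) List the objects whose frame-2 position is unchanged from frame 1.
the pink cross, the yellow square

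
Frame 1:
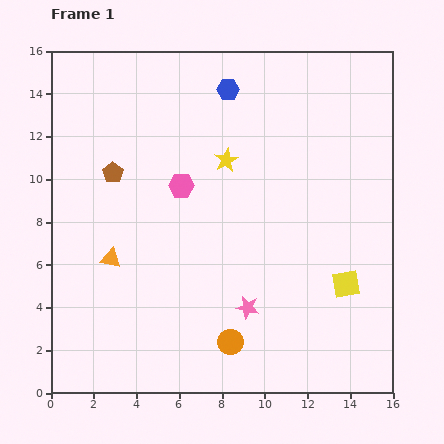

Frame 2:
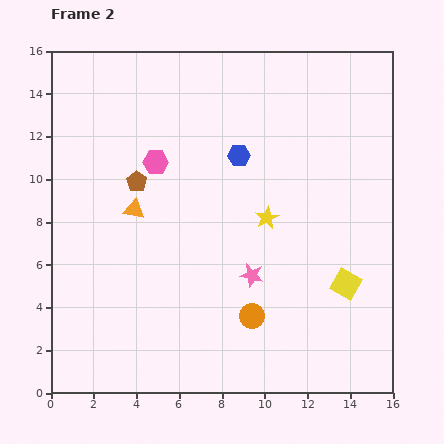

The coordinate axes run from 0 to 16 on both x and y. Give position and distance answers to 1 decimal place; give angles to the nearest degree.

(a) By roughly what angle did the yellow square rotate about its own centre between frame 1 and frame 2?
38° clockwise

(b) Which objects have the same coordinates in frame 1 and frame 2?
the yellow square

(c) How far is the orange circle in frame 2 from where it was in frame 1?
1.6

The orange circle moved from (8.4, 2.4) to (9.4, 3.6), a distance of √(1.0² + 1.2²) ≈ 1.6.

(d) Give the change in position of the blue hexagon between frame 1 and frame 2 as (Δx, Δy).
(0.5, -3.1)

The blue hexagon was at (8.3, 14.2) in frame 1 and (8.8, 11.1) in frame 2.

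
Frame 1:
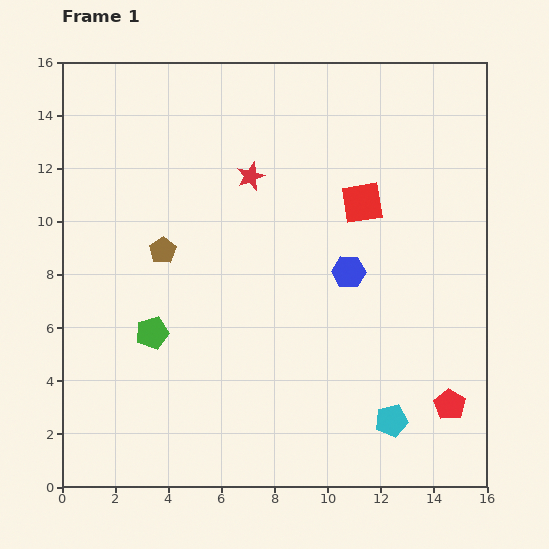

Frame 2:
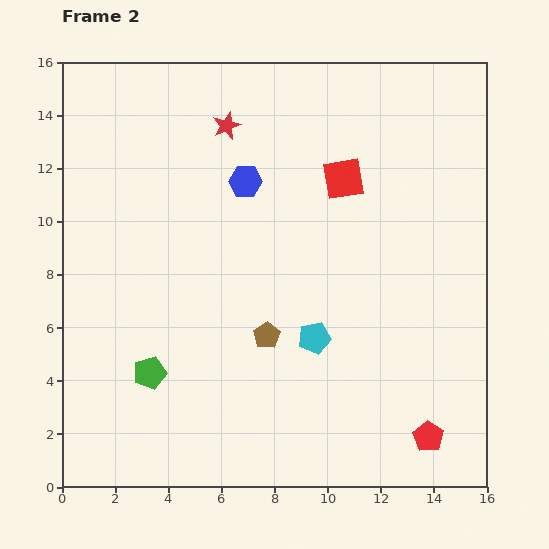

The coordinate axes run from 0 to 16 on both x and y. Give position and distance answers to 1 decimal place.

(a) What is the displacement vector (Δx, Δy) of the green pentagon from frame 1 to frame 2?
(-0.1, -1.5)

The green pentagon was at (3.4, 5.8) in frame 1 and (3.3, 4.3) in frame 2.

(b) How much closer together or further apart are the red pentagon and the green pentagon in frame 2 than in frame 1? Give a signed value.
-0.7

Distance in frame 1: 11.5. Distance in frame 2: 10.8.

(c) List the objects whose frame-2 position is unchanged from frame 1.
none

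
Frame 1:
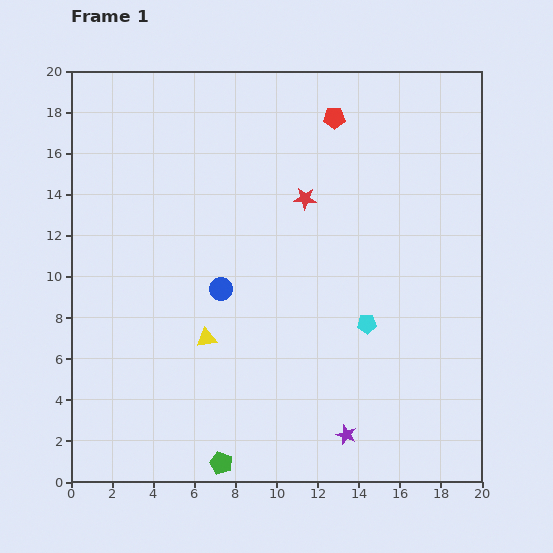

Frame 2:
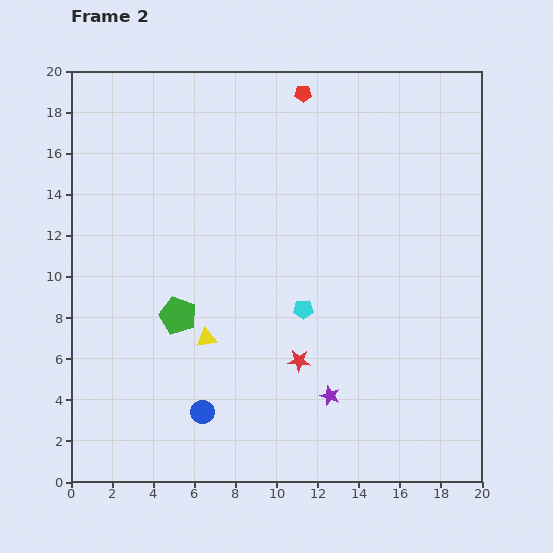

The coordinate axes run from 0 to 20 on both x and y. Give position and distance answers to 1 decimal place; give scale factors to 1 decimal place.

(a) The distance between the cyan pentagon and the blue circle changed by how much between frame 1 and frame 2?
-0.3

Distance in frame 1: 7.3. Distance in frame 2: 7.0.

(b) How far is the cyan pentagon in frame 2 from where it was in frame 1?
3.2

The cyan pentagon moved from (14.4, 7.7) to (11.3, 8.4), a distance of √(3.1² + 0.7²) ≈ 3.2.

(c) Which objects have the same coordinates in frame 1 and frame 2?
the yellow triangle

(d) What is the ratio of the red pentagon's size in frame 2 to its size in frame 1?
0.8×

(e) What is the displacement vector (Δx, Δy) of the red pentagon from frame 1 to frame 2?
(-1.5, 1.2)

The red pentagon was at (12.8, 17.7) in frame 1 and (11.3, 18.9) in frame 2.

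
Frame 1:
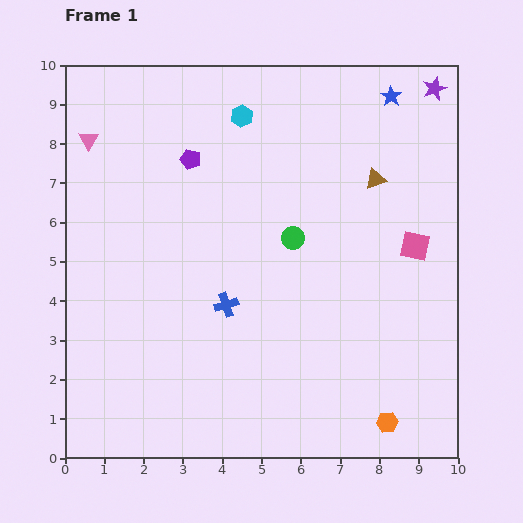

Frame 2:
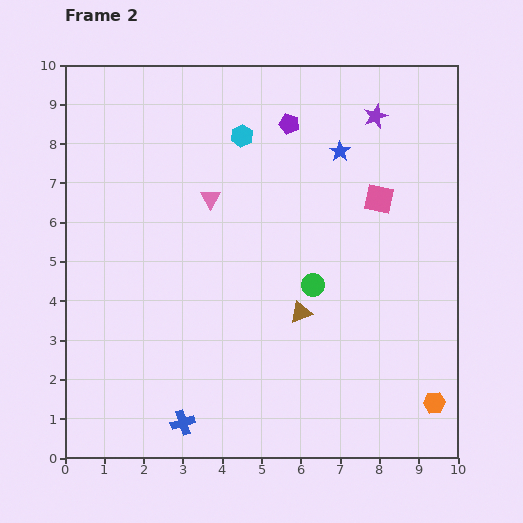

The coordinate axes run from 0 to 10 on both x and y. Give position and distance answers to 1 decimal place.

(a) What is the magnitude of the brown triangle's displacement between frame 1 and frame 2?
3.9

The brown triangle moved from (7.9, 7.1) to (6.0, 3.7), a distance of √(1.9² + 3.4²) ≈ 3.9.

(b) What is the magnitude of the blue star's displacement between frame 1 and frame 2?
1.9

The blue star moved from (8.3, 9.2) to (7.0, 7.8), a distance of √(1.3² + 1.4²) ≈ 1.9.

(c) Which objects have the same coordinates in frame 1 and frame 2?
none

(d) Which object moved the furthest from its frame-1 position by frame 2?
the brown triangle

(moved 3.9; next 3.4)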